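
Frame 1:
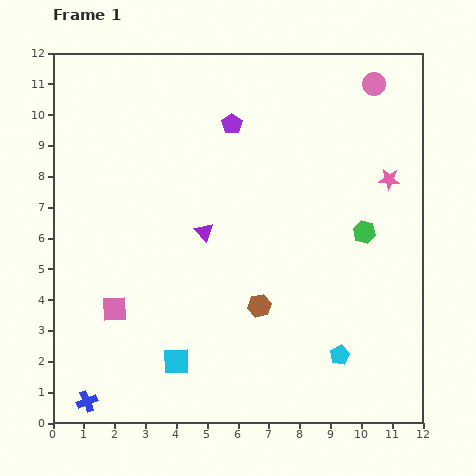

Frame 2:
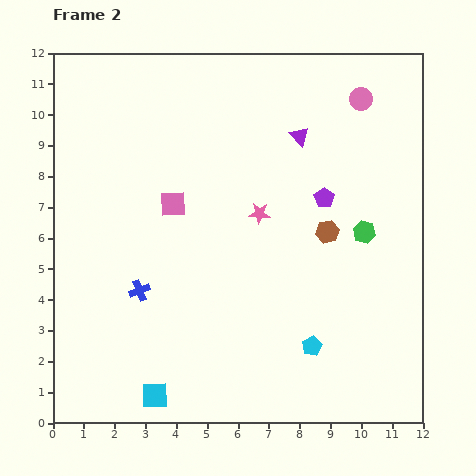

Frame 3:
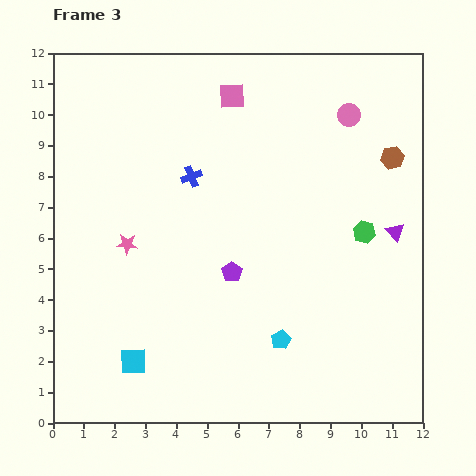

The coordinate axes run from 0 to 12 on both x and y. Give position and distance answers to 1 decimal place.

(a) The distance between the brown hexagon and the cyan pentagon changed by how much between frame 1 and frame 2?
+0.6

Distance in frame 1: 3.1. Distance in frame 2: 3.7.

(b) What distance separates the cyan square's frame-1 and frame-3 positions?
1.4

The cyan square moved from (4.0, 2.0) to (2.6, 2.0), a distance of √(1.4² + 0.0²) ≈ 1.4.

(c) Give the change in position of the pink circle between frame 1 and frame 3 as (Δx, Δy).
(-0.8, -1.0)

The pink circle was at (10.4, 11.0) in frame 1 and (9.6, 10.0) in frame 3.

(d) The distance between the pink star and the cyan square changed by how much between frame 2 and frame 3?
-3.0

Distance in frame 2: 6.8. Distance in frame 3: 3.8.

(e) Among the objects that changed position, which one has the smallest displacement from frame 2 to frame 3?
the pink circle

(moved 0.6)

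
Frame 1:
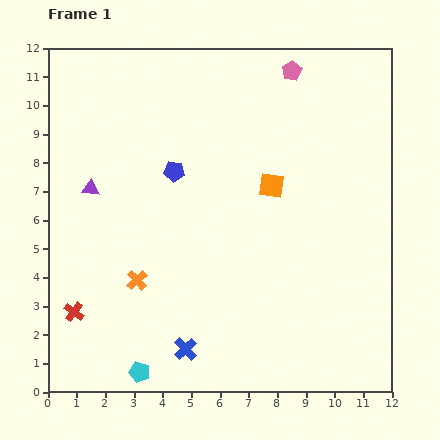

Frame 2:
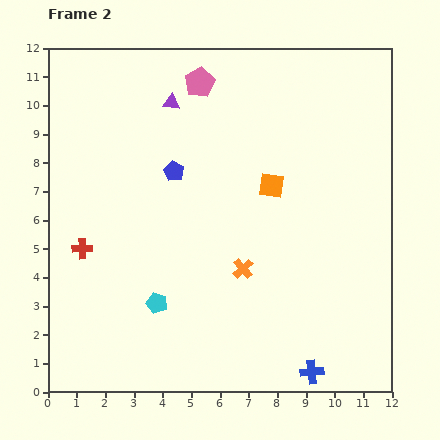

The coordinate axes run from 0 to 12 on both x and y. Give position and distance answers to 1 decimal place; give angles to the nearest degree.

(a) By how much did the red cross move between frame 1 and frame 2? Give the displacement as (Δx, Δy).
(0.3, 2.2)

The red cross was at (0.9, 2.8) in frame 1 and (1.2, 5.0) in frame 2.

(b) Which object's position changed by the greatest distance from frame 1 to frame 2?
the blue cross

(moved 4.5; next 4.1)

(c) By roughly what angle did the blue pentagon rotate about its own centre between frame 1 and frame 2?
24° clockwise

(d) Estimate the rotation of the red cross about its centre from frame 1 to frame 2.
37° counter-clockwise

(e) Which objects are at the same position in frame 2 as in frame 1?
the blue pentagon, the orange square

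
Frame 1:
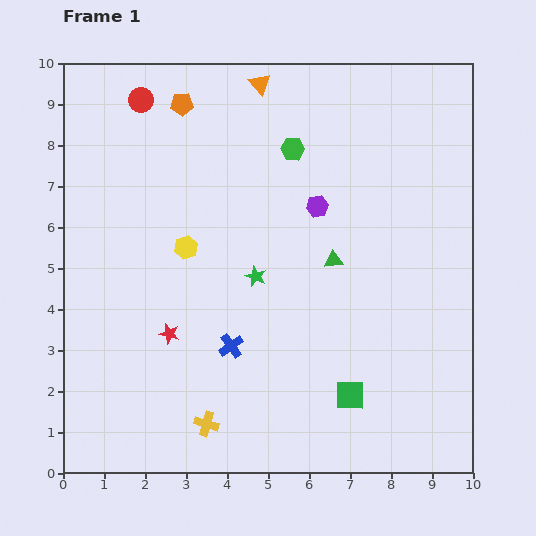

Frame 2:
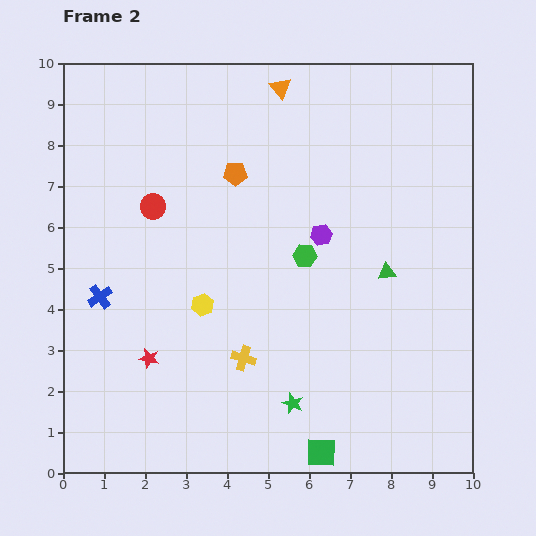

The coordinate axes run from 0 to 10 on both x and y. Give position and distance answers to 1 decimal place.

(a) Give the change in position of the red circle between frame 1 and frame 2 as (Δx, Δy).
(0.3, -2.6)

The red circle was at (1.9, 9.1) in frame 1 and (2.2, 6.5) in frame 2.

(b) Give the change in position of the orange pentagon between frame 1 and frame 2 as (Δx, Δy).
(1.3, -1.7)

The orange pentagon was at (2.9, 9.0) in frame 1 and (4.2, 7.3) in frame 2.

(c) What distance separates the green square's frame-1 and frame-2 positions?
1.6

The green square moved from (7.0, 1.9) to (6.3, 0.5), a distance of √(0.7² + 1.4²) ≈ 1.6.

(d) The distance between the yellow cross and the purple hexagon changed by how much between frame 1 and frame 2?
-2.3

Distance in frame 1: 5.9. Distance in frame 2: 3.6.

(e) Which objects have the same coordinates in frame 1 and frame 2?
none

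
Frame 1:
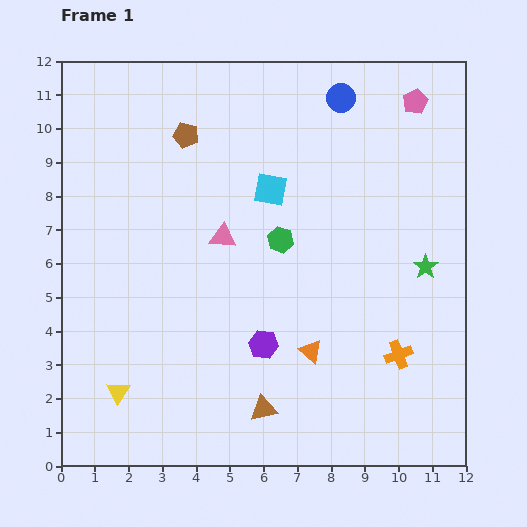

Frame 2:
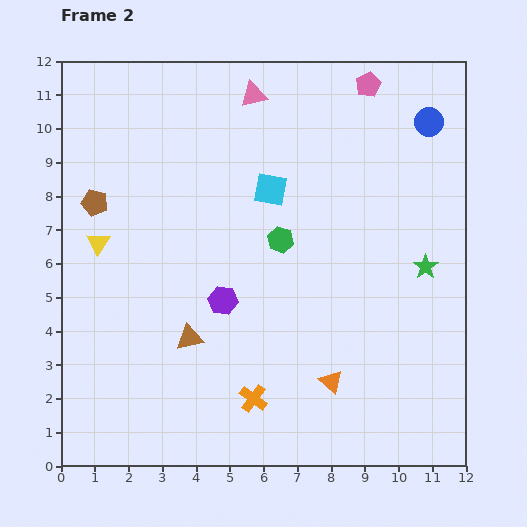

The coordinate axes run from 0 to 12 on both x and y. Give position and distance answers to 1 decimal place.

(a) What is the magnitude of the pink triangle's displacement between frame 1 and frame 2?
4.3

The pink triangle moved from (4.8, 6.8) to (5.7, 11.0), a distance of √(0.9² + 4.2²) ≈ 4.3.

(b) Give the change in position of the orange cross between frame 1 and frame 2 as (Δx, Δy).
(-4.3, -1.3)

The orange cross was at (10.0, 3.3) in frame 1 and (5.7, 2.0) in frame 2.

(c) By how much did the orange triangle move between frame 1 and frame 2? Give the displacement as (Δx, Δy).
(0.6, -0.9)

The orange triangle was at (7.4, 3.4) in frame 1 and (8.0, 2.5) in frame 2.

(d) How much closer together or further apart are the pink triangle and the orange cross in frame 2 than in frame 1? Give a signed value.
+2.7

Distance in frame 1: 6.3. Distance in frame 2: 9.0.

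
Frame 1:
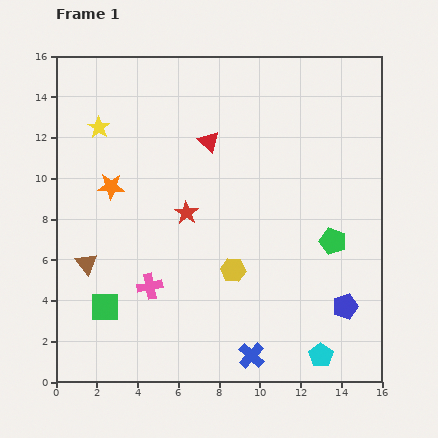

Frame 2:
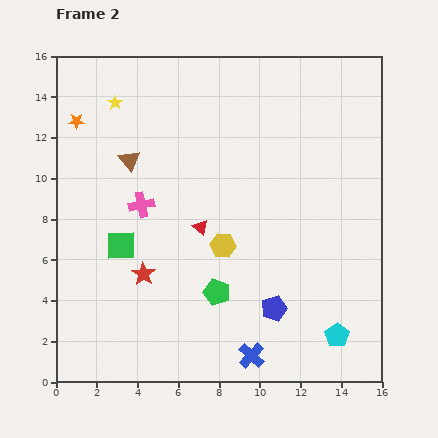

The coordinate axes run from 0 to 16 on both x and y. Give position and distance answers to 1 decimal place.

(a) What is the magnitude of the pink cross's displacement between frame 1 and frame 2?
4.0

The pink cross moved from (4.6, 4.7) to (4.2, 8.7), a distance of √(0.4² + 4.0²) ≈ 4.0.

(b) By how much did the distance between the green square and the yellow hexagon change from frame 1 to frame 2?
-1.6

Distance in frame 1: 6.6. Distance in frame 2: 5.0.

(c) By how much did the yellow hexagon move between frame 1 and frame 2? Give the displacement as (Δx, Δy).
(-0.5, 1.2)

The yellow hexagon was at (8.7, 5.5) in frame 1 and (8.2, 6.7) in frame 2.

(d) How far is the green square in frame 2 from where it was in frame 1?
3.1

The green square moved from (2.4, 3.7) to (3.2, 6.7), a distance of √(0.8² + 3.0²) ≈ 3.1.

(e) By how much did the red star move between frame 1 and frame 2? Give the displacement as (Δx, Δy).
(-2.1, -3.0)

The red star was at (6.4, 8.3) in frame 1 and (4.3, 5.3) in frame 2.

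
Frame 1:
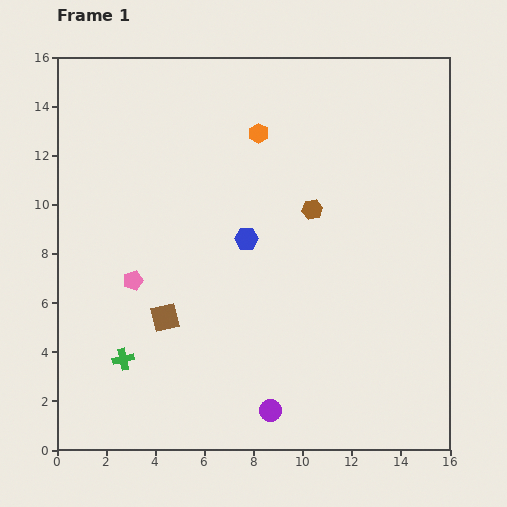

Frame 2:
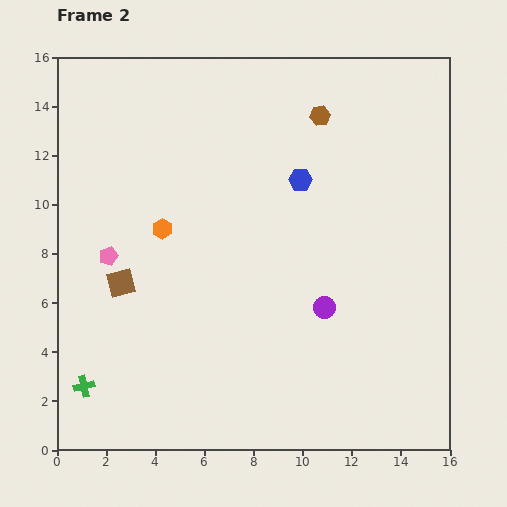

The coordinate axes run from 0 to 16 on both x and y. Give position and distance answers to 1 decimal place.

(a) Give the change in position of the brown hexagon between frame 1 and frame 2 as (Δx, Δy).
(0.3, 3.8)

The brown hexagon was at (10.4, 9.8) in frame 1 and (10.7, 13.6) in frame 2.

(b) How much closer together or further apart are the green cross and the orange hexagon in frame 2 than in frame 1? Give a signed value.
-3.5

Distance in frame 1: 10.7. Distance in frame 2: 7.2.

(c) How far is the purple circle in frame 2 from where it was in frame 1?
4.7

The purple circle moved from (8.7, 1.6) to (10.9, 5.8), a distance of √(2.2² + 4.2²) ≈ 4.7.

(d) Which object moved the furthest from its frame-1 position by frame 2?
the orange hexagon

(moved 5.5; next 4.7)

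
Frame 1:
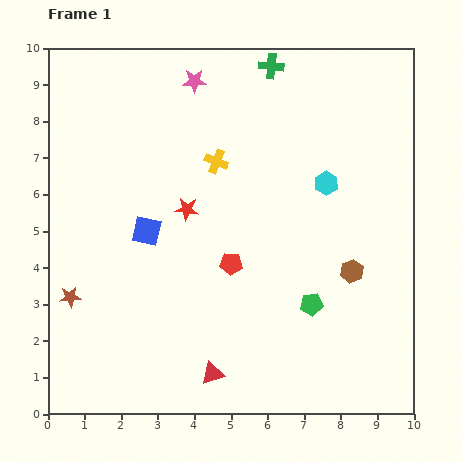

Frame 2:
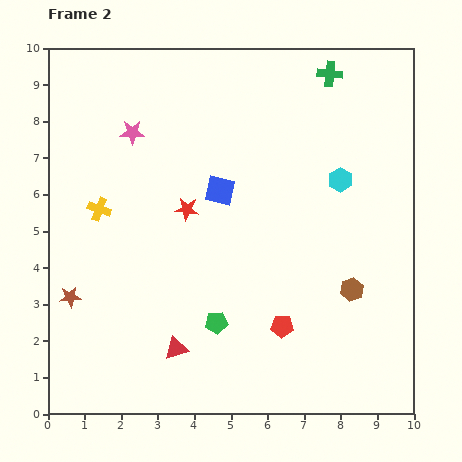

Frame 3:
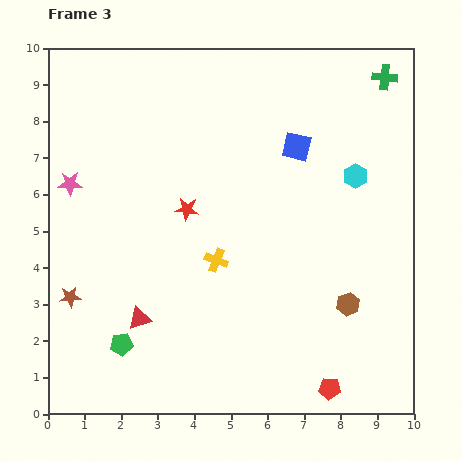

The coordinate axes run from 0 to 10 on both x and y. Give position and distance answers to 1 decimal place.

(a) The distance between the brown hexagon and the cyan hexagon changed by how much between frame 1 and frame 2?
+0.5

Distance in frame 1: 2.5. Distance in frame 2: 3.0.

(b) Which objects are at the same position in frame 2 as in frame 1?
the red star, the brown star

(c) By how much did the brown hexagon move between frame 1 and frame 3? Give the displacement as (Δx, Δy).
(-0.1, -0.9)

The brown hexagon was at (8.3, 3.9) in frame 1 and (8.2, 3.0) in frame 3.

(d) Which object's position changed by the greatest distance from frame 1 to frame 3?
the green pentagon

(moved 5.3; next 4.7)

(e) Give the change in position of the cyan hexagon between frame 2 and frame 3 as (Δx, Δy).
(0.4, 0.1)

The cyan hexagon was at (8.0, 6.4) in frame 2 and (8.4, 6.5) in frame 3.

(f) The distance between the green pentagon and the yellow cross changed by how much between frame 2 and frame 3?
-1.0

Distance in frame 2: 4.5. Distance in frame 3: 3.5.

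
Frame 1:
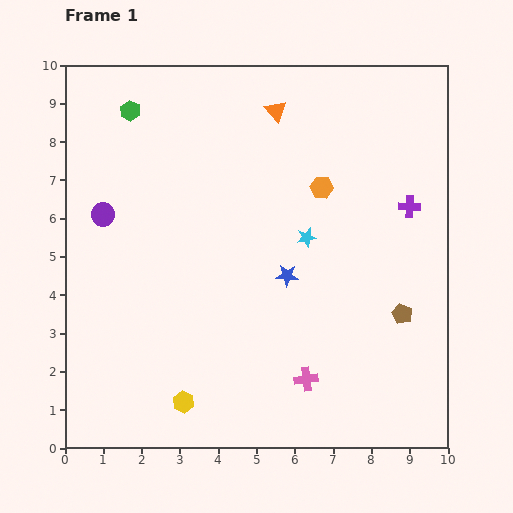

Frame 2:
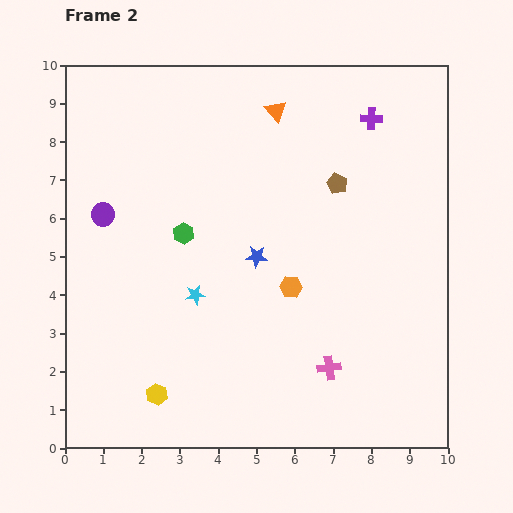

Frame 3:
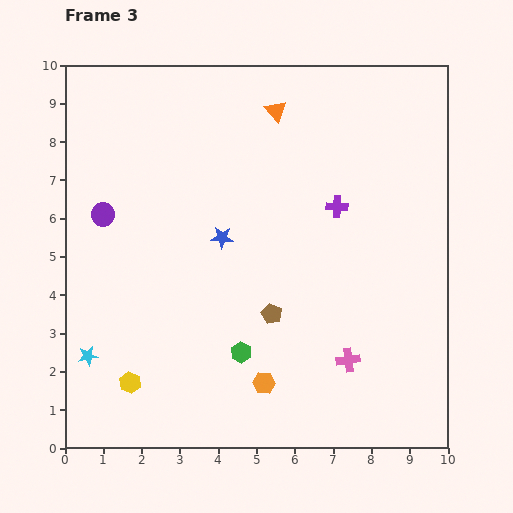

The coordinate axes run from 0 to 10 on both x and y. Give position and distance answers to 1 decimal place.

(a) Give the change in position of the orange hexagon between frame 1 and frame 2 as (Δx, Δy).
(-0.8, -2.6)

The orange hexagon was at (6.7, 6.8) in frame 1 and (5.9, 4.2) in frame 2.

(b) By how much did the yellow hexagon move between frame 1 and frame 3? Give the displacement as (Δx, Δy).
(-1.4, 0.5)

The yellow hexagon was at (3.1, 1.2) in frame 1 and (1.7, 1.7) in frame 3.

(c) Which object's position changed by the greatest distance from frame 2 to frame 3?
the brown pentagon

(moved 3.8; next 3.4)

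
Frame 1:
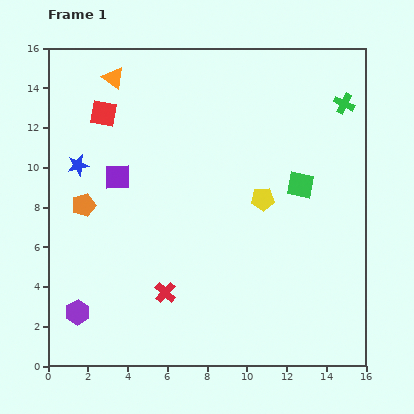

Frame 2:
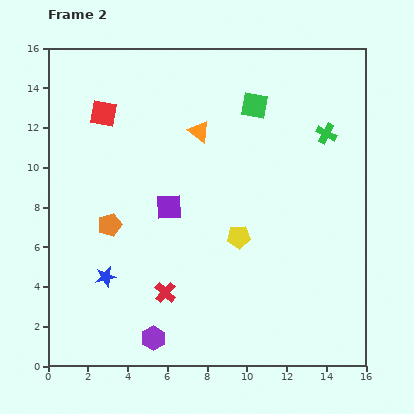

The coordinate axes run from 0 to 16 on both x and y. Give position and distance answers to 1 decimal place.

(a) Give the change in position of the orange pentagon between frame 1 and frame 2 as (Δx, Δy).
(1.3, -1.0)

The orange pentagon was at (1.8, 8.1) in frame 1 and (3.1, 7.1) in frame 2.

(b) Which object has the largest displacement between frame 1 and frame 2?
the blue star

(moved 5.8; next 5.1)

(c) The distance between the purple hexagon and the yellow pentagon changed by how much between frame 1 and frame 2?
-4.2

Distance in frame 1: 10.9. Distance in frame 2: 6.7.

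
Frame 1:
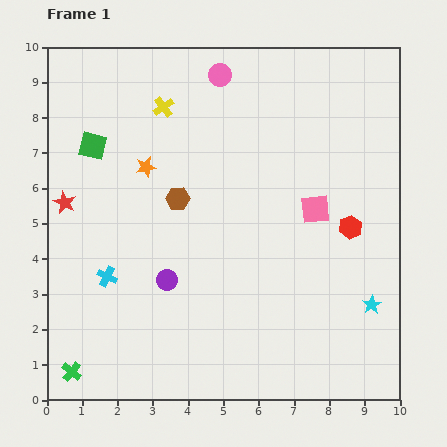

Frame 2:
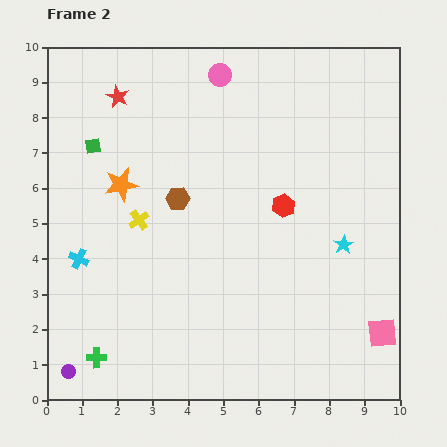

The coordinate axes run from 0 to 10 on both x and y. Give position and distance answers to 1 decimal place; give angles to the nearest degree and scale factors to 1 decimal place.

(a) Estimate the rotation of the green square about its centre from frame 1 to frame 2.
24° counter-clockwise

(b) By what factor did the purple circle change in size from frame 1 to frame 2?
0.6×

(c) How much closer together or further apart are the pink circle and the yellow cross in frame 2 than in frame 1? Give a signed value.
+2.9

Distance in frame 1: 1.8. Distance in frame 2: 4.7.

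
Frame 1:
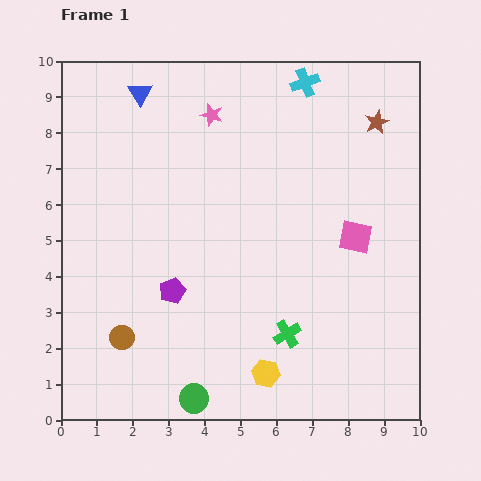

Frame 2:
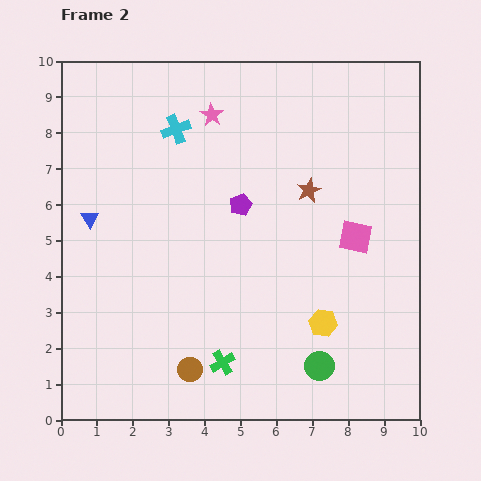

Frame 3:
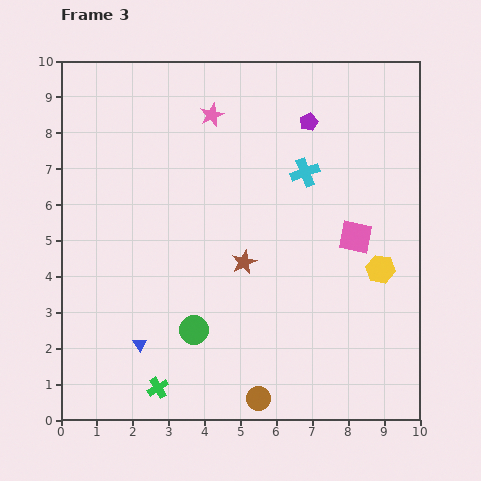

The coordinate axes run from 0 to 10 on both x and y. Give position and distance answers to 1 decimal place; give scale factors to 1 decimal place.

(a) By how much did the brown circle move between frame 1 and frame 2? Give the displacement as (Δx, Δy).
(1.9, -0.9)

The brown circle was at (1.7, 2.3) in frame 1 and (3.6, 1.4) in frame 2.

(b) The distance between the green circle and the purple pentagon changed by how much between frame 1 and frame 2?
+1.9

Distance in frame 1: 3.1. Distance in frame 2: 5.0.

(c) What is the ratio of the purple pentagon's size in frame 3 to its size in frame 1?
0.7×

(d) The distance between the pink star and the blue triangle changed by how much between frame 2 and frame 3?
+2.2

Distance in frame 2: 4.5. Distance in frame 3: 6.7.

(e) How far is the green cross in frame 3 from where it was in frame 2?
1.9

The green cross moved from (4.5, 1.6) to (2.7, 0.9), a distance of √(1.8² + 0.7²) ≈ 1.9.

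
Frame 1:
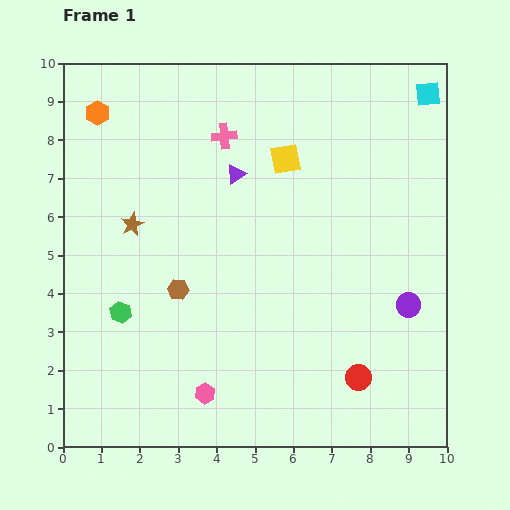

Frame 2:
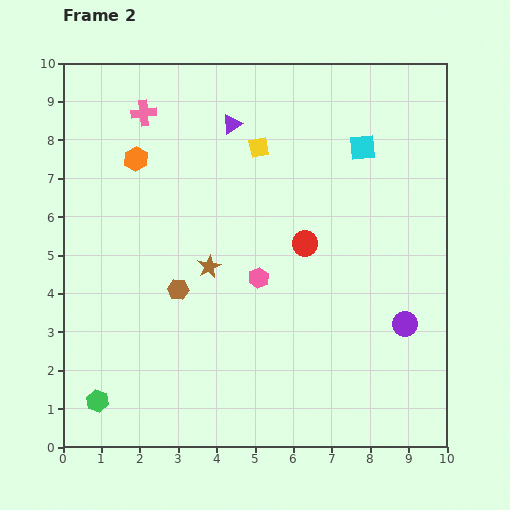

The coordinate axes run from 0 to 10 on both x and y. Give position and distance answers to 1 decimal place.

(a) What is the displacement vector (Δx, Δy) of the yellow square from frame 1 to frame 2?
(-0.7, 0.3)

The yellow square was at (5.8, 7.5) in frame 1 and (5.1, 7.8) in frame 2.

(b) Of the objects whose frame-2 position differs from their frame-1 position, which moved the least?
the purple circle

(moved 0.5)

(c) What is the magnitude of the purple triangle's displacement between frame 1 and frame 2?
1.3

The purple triangle moved from (4.5, 7.1) to (4.4, 8.4), a distance of √(0.1² + 1.3²) ≈ 1.3.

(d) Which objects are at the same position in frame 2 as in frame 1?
the brown hexagon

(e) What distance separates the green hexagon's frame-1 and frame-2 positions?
2.4

The green hexagon moved from (1.5, 3.5) to (0.9, 1.2), a distance of √(0.6² + 2.3²) ≈ 2.4.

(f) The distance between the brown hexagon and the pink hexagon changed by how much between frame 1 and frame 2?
-0.7

Distance in frame 1: 2.8. Distance in frame 2: 2.1.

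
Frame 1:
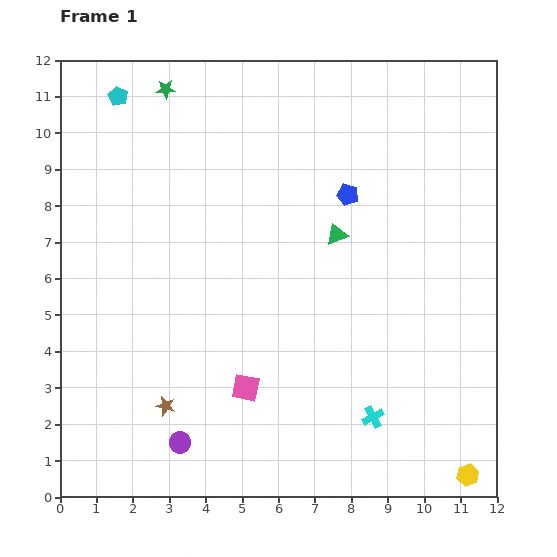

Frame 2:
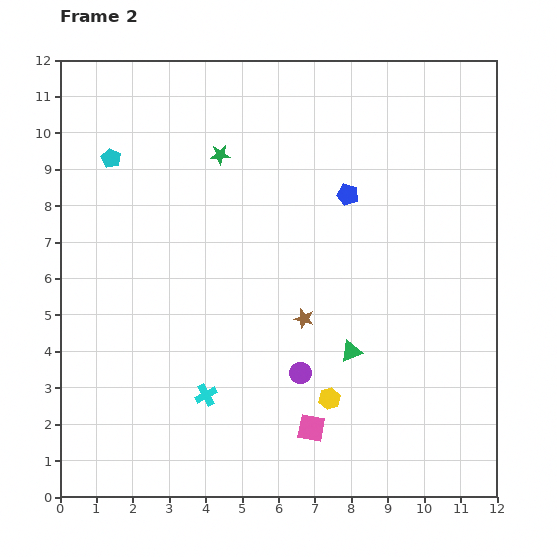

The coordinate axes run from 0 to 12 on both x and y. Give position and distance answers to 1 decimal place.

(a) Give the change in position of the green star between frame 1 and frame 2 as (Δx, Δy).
(1.5, -1.8)

The green star was at (2.9, 11.2) in frame 1 and (4.4, 9.4) in frame 2.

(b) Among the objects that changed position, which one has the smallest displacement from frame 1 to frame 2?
the cyan pentagon

(moved 1.7)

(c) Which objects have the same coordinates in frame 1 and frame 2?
the blue pentagon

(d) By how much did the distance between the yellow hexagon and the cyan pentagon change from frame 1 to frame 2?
-5.3

Distance in frame 1: 14.2. Distance in frame 2: 8.9.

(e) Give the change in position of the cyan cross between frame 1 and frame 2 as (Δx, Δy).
(-4.6, 0.6)

The cyan cross was at (8.6, 2.2) in frame 1 and (4.0, 2.8) in frame 2.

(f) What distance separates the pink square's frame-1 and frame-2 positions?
2.1

The pink square moved from (5.1, 3.0) to (6.9, 1.9), a distance of √(1.8² + 1.1²) ≈ 2.1.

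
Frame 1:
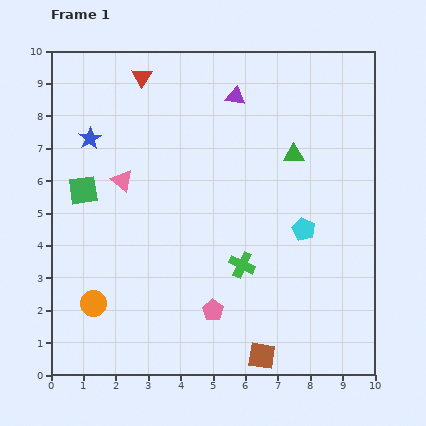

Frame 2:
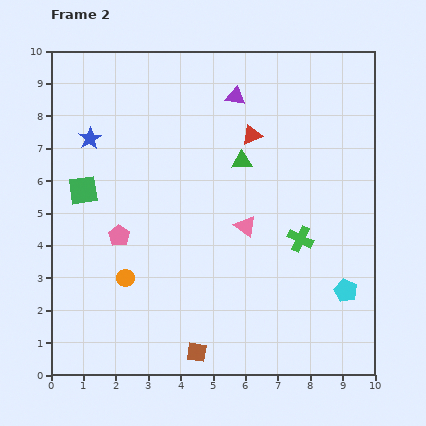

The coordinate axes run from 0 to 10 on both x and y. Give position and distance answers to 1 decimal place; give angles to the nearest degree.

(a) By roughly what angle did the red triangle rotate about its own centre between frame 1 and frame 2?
33° clockwise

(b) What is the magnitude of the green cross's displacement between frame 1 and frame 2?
2.0

The green cross moved from (5.9, 3.4) to (7.7, 4.2), a distance of √(1.8² + 0.8²) ≈ 2.0.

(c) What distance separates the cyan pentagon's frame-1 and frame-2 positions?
2.3

The cyan pentagon moved from (7.8, 4.5) to (9.1, 2.6), a distance of √(1.3² + 1.9²) ≈ 2.3.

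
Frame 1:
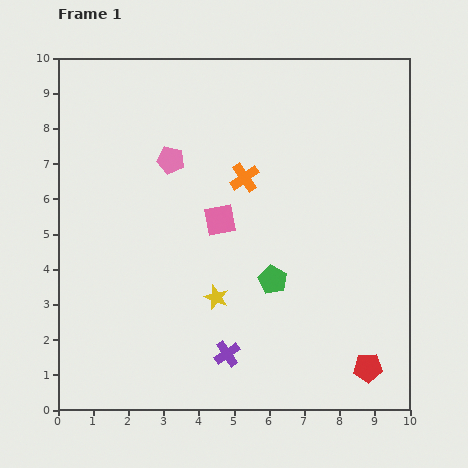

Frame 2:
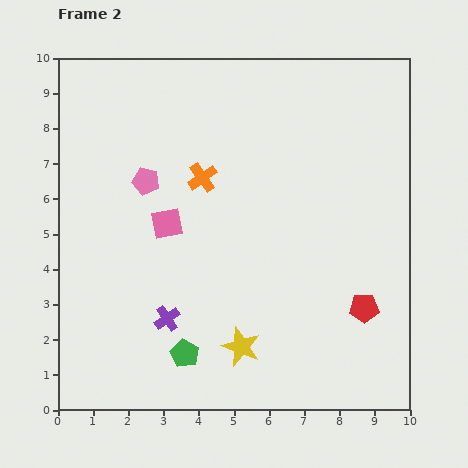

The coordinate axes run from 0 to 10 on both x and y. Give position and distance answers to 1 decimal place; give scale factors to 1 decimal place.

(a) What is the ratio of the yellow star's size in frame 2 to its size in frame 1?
1.6×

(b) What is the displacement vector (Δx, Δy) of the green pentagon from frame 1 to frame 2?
(-2.5, -2.1)

The green pentagon was at (6.1, 3.7) in frame 1 and (3.6, 1.6) in frame 2.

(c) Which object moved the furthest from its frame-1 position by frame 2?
the green pentagon

(moved 3.3; next 2.0)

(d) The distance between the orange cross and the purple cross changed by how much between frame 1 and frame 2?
-0.9

Distance in frame 1: 5.0. Distance in frame 2: 4.1.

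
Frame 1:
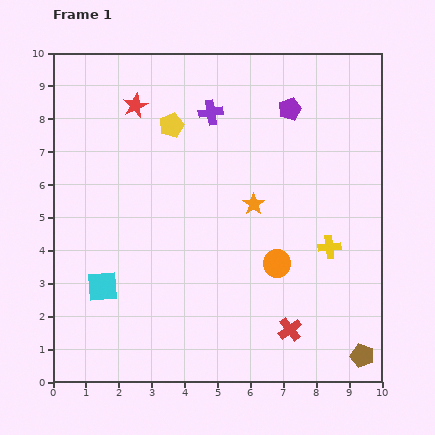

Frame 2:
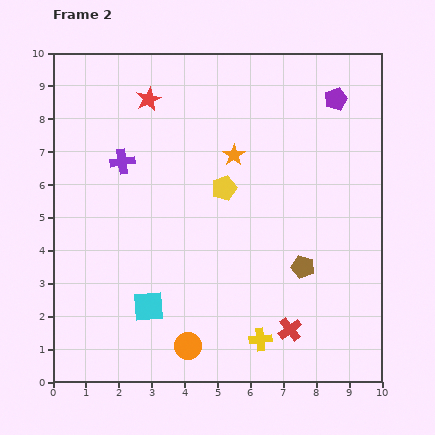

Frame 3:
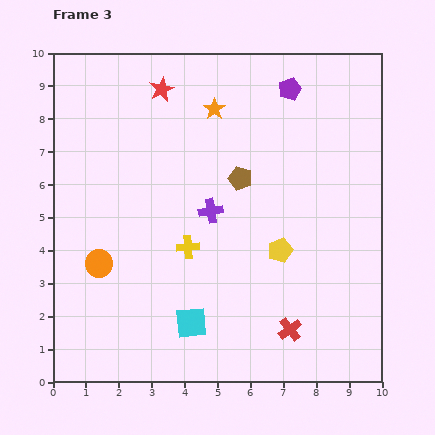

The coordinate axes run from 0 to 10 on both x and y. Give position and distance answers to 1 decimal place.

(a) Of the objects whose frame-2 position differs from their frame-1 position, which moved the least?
the red star

(moved 0.4)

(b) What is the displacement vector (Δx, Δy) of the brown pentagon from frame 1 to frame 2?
(-1.8, 2.7)

The brown pentagon was at (9.4, 0.8) in frame 1 and (7.6, 3.5) in frame 2.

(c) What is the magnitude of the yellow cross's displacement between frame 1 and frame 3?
4.3

The yellow cross moved from (8.4, 4.1) to (4.1, 4.1), a distance of √(4.3² + 0.0²) ≈ 4.3.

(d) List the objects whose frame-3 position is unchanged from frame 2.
the red cross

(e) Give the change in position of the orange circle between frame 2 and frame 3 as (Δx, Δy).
(-2.7, 2.5)

The orange circle was at (4.1, 1.1) in frame 2 and (1.4, 3.6) in frame 3.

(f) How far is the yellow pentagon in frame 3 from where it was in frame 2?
2.5

The yellow pentagon moved from (5.2, 5.9) to (6.9, 4.0), a distance of √(1.7² + 1.9²) ≈ 2.5.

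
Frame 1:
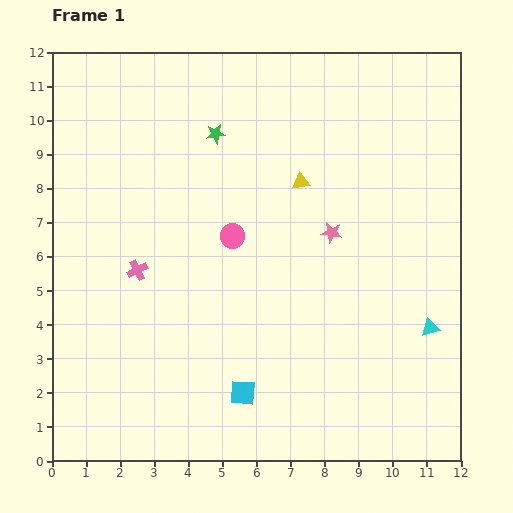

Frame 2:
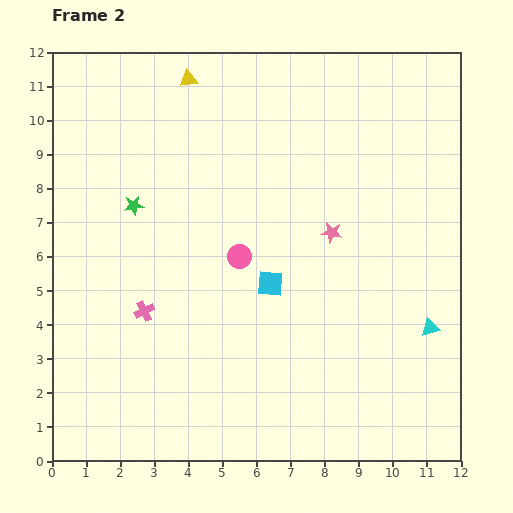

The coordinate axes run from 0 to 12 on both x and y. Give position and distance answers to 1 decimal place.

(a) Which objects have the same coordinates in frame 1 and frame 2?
the pink star, the cyan triangle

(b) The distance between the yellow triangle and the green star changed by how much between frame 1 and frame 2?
+1.1

Distance in frame 1: 2.9. Distance in frame 2: 4.0.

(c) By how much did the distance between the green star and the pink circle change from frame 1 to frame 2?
+0.4

Distance in frame 1: 3.0. Distance in frame 2: 3.4.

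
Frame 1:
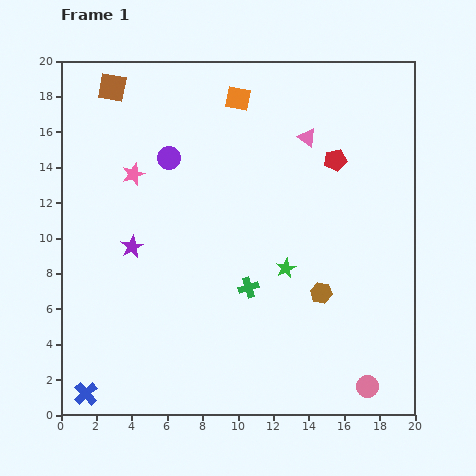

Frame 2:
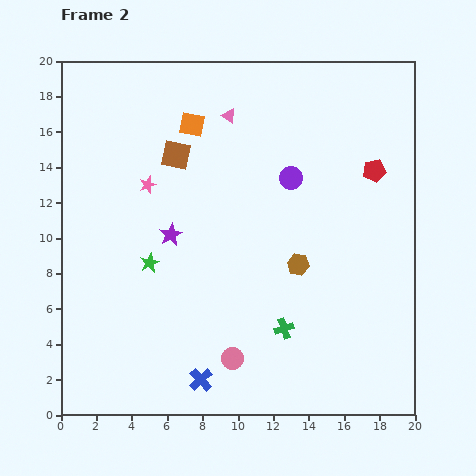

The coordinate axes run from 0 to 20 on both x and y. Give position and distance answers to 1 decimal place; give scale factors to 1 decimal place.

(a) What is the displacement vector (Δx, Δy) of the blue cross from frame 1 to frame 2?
(6.5, 0.8)

The blue cross was at (1.4, 1.2) in frame 1 and (7.9, 2.0) in frame 2.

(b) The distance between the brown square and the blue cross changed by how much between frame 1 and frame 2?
-4.6

Distance in frame 1: 17.4. Distance in frame 2: 12.8.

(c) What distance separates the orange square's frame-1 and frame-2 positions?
3.0

The orange square moved from (10.0, 17.9) to (7.4, 16.4), a distance of √(2.6² + 1.5²) ≈ 3.0.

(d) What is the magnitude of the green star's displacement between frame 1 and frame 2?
7.7

The green star moved from (12.7, 8.3) to (5.0, 8.6), a distance of √(7.7² + 0.3²) ≈ 7.7.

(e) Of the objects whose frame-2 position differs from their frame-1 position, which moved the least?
the pink star

(moved 1.0)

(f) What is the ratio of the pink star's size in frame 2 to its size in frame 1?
0.8×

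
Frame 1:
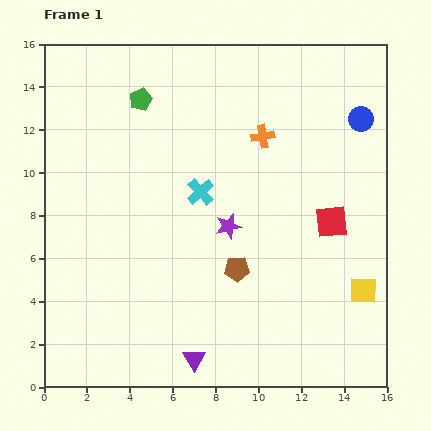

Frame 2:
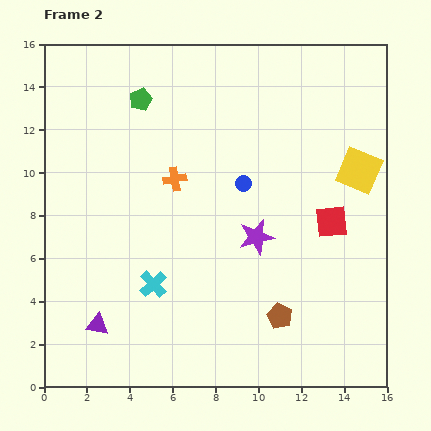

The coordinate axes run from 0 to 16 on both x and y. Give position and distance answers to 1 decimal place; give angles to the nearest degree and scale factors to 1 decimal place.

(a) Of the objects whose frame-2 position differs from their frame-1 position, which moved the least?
the purple star

(moved 1.4)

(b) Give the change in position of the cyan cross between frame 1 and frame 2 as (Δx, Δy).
(-2.2, -4.3)

The cyan cross was at (7.3, 9.1) in frame 1 and (5.1, 4.8) in frame 2.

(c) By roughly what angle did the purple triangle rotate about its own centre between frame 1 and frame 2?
51° counter-clockwise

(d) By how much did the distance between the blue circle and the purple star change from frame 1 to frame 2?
-5.4

Distance in frame 1: 8.0. Distance in frame 2: 2.6.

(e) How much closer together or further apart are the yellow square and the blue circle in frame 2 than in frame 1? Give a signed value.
-2.6

Distance in frame 1: 8.0. Distance in frame 2: 5.4.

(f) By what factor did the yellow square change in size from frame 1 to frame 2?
1.5×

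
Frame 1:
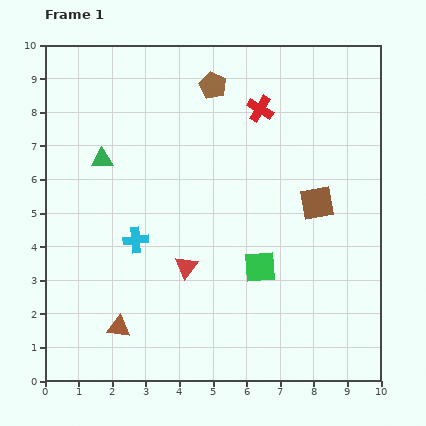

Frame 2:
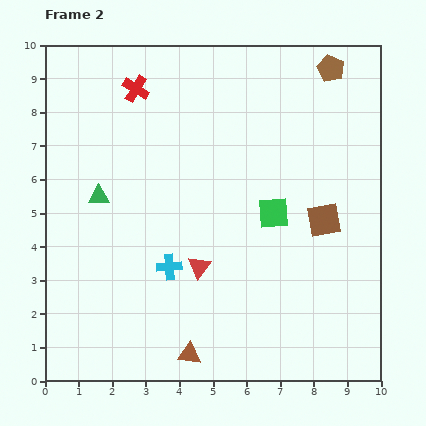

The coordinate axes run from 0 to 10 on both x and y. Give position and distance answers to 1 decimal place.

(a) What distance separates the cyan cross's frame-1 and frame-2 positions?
1.3

The cyan cross moved from (2.7, 4.2) to (3.7, 3.4), a distance of √(1.0² + 0.8²) ≈ 1.3.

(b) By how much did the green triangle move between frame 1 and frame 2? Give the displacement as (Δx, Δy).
(-0.1, -1.1)

The green triangle was at (1.7, 6.6) in frame 1 and (1.6, 5.5) in frame 2.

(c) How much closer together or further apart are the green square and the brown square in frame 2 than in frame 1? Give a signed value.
-1.0

Distance in frame 1: 2.5. Distance in frame 2: 1.5.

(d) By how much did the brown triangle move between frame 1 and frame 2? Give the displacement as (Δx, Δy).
(2.1, -0.8)

The brown triangle was at (2.2, 1.6) in frame 1 and (4.3, 0.8) in frame 2.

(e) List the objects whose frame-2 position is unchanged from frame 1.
none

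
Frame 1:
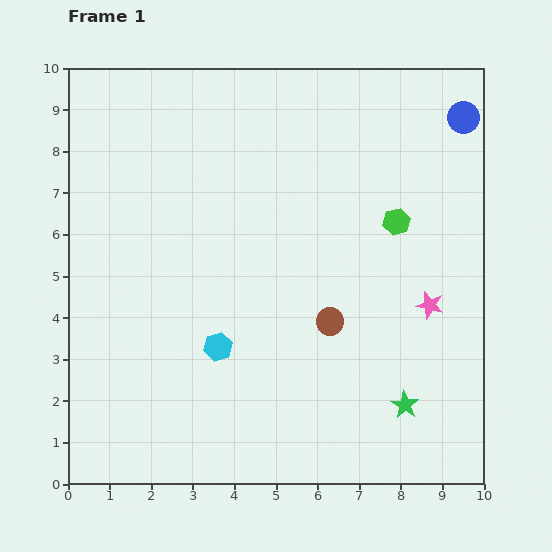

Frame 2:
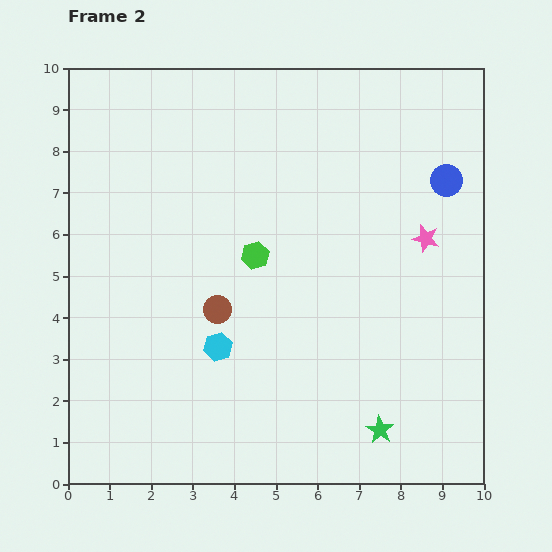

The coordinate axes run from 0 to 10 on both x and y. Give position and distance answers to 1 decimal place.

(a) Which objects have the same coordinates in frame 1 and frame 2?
the cyan hexagon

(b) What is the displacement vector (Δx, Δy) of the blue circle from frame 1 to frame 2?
(-0.4, -1.5)

The blue circle was at (9.5, 8.8) in frame 1 and (9.1, 7.3) in frame 2.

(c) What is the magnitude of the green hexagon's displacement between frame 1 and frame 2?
3.5

The green hexagon moved from (7.9, 6.3) to (4.5, 5.5), a distance of √(3.4² + 0.8²) ≈ 3.5.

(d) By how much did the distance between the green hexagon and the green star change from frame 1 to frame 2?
+0.8

Distance in frame 1: 4.4. Distance in frame 2: 5.2.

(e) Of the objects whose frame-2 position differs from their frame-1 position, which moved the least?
the green star

(moved 0.8)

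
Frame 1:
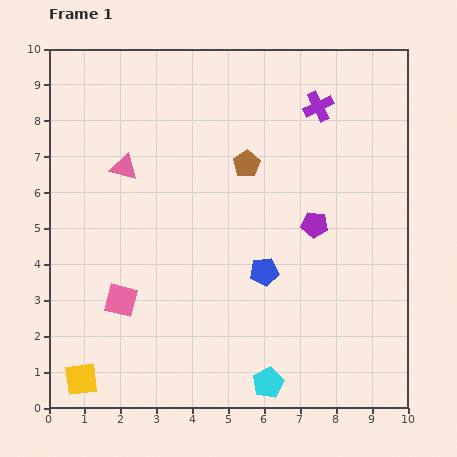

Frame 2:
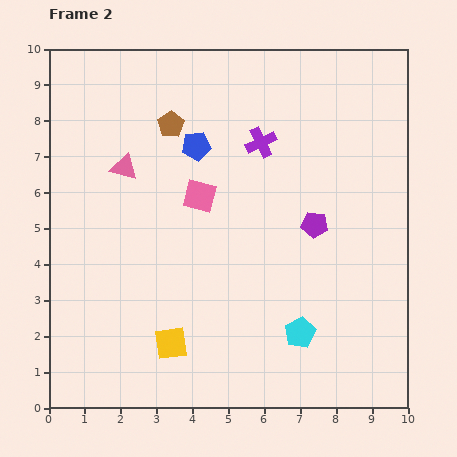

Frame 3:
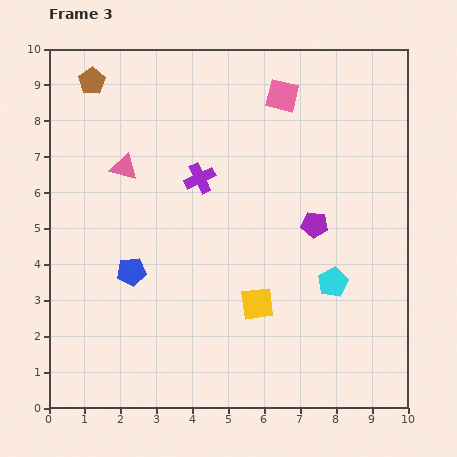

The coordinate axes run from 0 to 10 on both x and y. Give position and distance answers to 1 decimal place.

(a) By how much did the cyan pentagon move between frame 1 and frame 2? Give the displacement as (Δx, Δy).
(0.9, 1.4)

The cyan pentagon was at (6.1, 0.7) in frame 1 and (7.0, 2.1) in frame 2.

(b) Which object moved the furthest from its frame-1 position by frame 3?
the pink square

(moved 7.3; next 5.3)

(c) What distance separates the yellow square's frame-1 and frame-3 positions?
5.3

The yellow square moved from (0.9, 0.8) to (5.8, 2.9), a distance of √(4.9² + 2.1²) ≈ 5.3.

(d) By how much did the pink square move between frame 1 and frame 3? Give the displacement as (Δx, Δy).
(4.5, 5.7)

The pink square was at (2.0, 3.0) in frame 1 and (6.5, 8.7) in frame 3.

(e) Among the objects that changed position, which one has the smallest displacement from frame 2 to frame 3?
the cyan pentagon

(moved 1.7)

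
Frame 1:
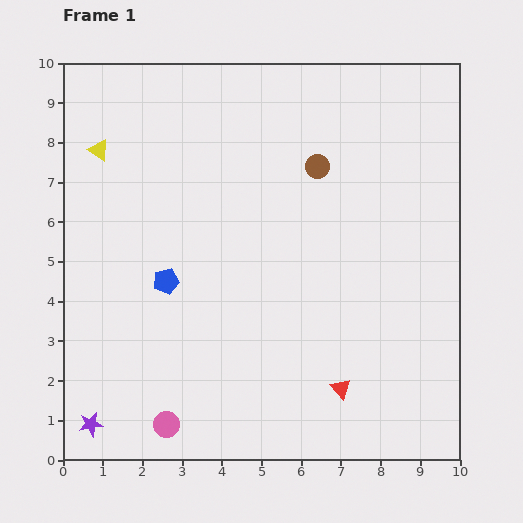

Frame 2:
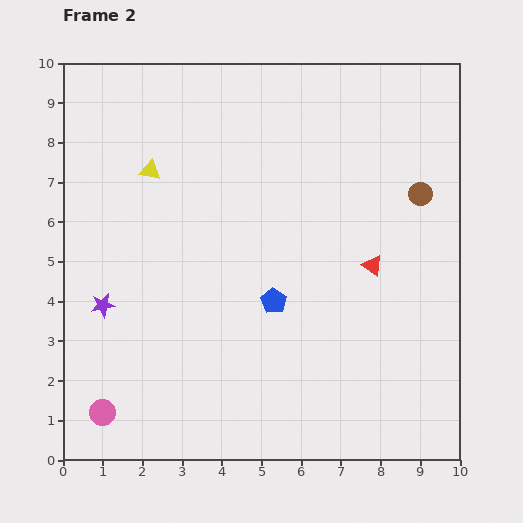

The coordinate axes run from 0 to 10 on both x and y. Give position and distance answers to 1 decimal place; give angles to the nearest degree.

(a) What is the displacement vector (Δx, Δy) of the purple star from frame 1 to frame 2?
(0.3, 3.0)

The purple star was at (0.7, 0.9) in frame 1 and (1.0, 3.9) in frame 2.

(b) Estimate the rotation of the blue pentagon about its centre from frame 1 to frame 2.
25° counter-clockwise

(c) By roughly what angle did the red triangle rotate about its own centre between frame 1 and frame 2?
15° counter-clockwise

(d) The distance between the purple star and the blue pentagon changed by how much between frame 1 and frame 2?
+0.2

Distance in frame 1: 4.1. Distance in frame 2: 4.3.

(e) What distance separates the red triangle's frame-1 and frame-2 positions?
3.2

The red triangle moved from (7.0, 1.8) to (7.8, 4.9), a distance of √(0.8² + 3.1²) ≈ 3.2.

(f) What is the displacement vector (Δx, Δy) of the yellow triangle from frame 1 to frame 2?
(1.3, -0.5)

The yellow triangle was at (0.9, 7.8) in frame 1 and (2.2, 7.3) in frame 2.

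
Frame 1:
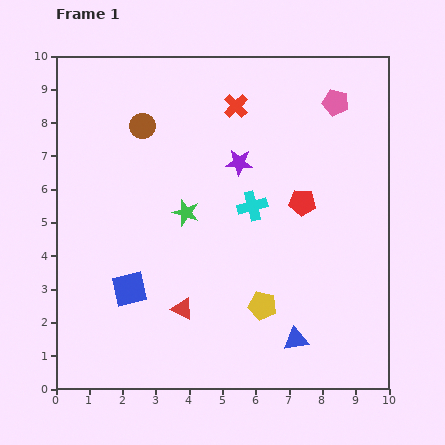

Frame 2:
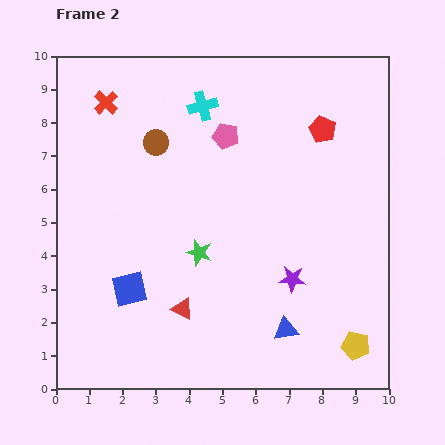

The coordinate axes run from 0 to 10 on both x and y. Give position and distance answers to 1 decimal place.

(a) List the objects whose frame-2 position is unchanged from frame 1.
the red triangle, the blue square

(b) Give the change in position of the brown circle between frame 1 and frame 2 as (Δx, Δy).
(0.4, -0.5)

The brown circle was at (2.6, 7.9) in frame 1 and (3.0, 7.4) in frame 2.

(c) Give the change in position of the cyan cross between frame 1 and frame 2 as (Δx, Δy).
(-1.5, 3.0)

The cyan cross was at (5.9, 5.5) in frame 1 and (4.4, 8.5) in frame 2.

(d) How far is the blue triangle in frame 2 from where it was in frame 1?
0.4

The blue triangle moved from (7.2, 1.5) to (6.9, 1.8), a distance of √(0.3² + 0.3²) ≈ 0.4.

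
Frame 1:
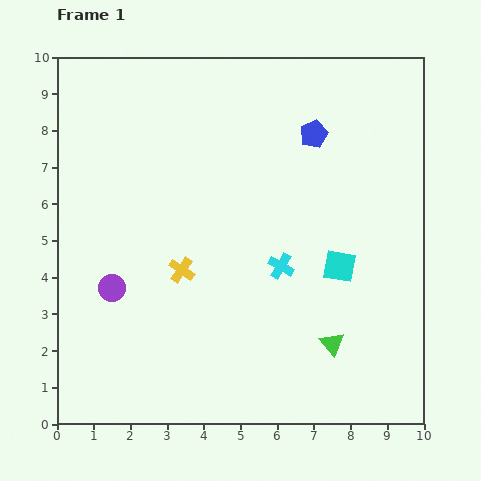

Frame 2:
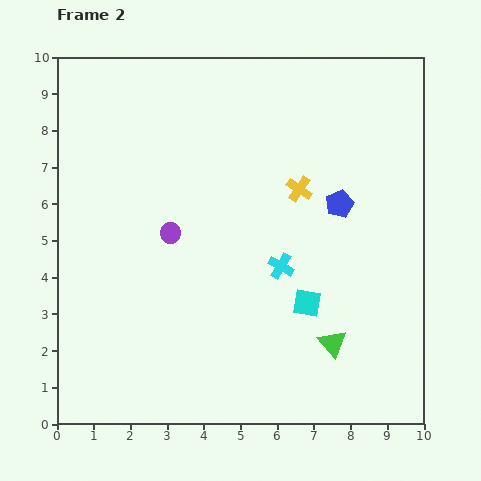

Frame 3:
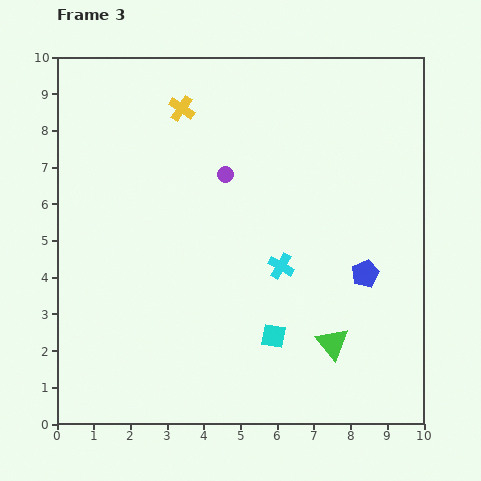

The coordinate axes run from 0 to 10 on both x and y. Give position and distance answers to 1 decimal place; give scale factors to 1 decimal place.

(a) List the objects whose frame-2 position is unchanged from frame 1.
the cyan cross, the green triangle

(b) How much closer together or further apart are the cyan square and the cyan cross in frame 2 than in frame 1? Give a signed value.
-0.4

Distance in frame 1: 1.6. Distance in frame 2: 1.2.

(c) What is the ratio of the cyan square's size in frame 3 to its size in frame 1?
0.8×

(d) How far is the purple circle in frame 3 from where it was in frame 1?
4.4

The purple circle moved from (1.5, 3.7) to (4.6, 6.8), a distance of √(3.1² + 3.1²) ≈ 4.4.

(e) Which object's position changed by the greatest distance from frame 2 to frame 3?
the yellow cross

(moved 3.9; next 2.2)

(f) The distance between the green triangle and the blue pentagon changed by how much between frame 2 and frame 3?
-1.7

Distance in frame 2: 3.8. Distance in frame 3: 2.1.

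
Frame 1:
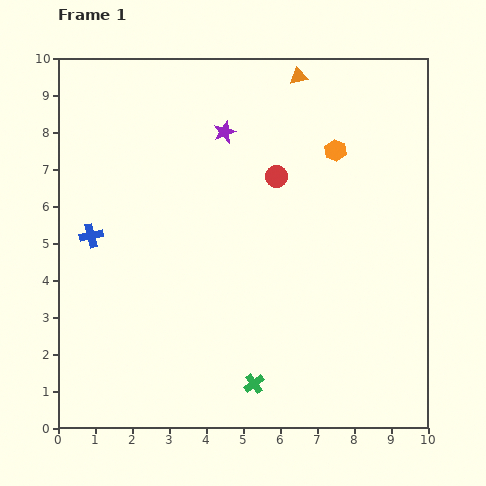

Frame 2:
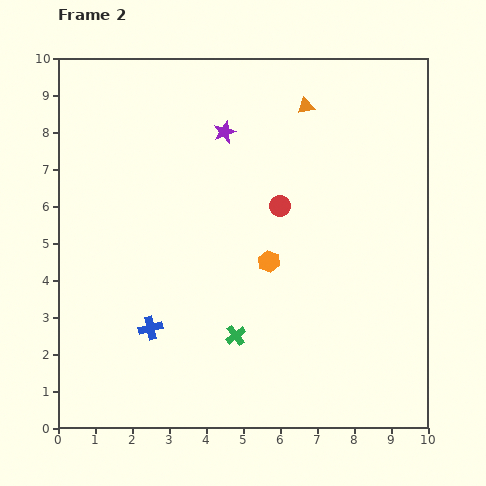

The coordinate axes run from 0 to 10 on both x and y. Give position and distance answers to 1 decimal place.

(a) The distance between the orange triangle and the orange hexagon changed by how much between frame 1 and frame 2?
+2.1

Distance in frame 1: 2.2. Distance in frame 2: 4.3.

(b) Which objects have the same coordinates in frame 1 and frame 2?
the purple star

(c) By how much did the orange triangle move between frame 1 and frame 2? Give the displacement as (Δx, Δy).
(0.2, -0.8)

The orange triangle was at (6.5, 9.5) in frame 1 and (6.7, 8.7) in frame 2.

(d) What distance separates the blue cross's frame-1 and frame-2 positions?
3.0

The blue cross moved from (0.9, 5.2) to (2.5, 2.7), a distance of √(1.6² + 2.5²) ≈ 3.0.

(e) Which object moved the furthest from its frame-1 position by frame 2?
the orange hexagon

(moved 3.5; next 3.0)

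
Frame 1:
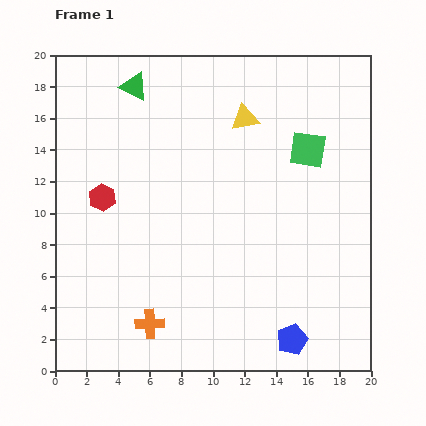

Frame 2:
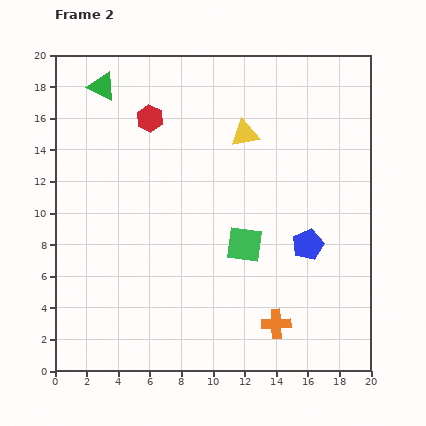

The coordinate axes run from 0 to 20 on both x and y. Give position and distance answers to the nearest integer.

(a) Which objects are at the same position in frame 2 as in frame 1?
none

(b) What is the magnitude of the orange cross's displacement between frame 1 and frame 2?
8

The orange cross moved from (6, 3) to (14, 3), a distance of √(8² + 0²) ≈ 8.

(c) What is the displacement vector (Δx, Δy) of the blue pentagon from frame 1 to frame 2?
(1, 6)

The blue pentagon was at (15, 2) in frame 1 and (16, 8) in frame 2.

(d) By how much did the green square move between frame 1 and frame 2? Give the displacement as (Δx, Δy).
(-4, -6)

The green square was at (16, 14) in frame 1 and (12, 8) in frame 2.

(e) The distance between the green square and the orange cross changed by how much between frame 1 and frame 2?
-10

Distance in frame 1: 15. Distance in frame 2: 5.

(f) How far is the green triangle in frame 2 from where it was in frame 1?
2

The green triangle moved from (5, 18) to (3, 18), a distance of √(2² + 0²) ≈ 2.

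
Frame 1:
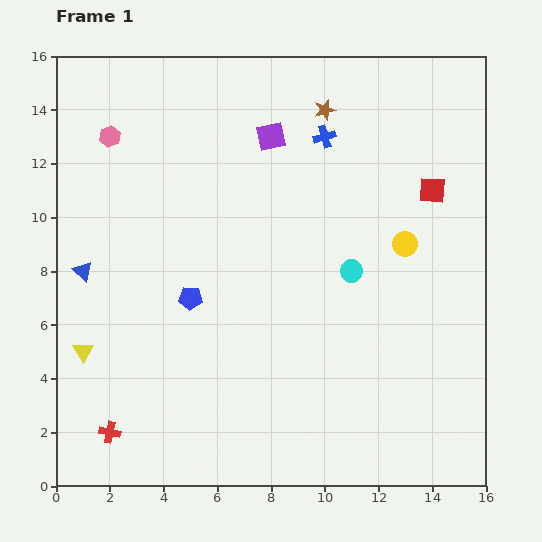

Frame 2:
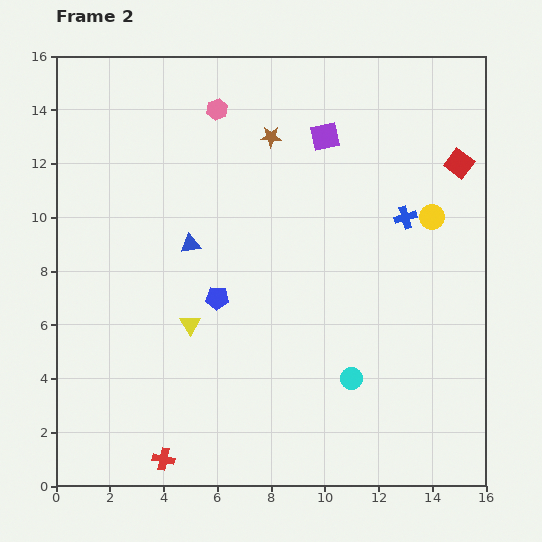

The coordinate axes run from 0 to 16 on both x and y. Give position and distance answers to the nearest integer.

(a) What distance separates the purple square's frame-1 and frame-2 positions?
2

The purple square moved from (8, 13) to (10, 13), a distance of √(2² + 0²) ≈ 2.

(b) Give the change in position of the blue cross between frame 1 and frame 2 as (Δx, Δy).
(3, -3)

The blue cross was at (10, 13) in frame 1 and (13, 10) in frame 2.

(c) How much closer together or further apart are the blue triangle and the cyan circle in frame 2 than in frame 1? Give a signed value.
-2

Distance in frame 1: 10. Distance in frame 2: 8.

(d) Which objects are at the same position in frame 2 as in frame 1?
none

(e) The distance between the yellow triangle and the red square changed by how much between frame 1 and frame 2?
-2

Distance in frame 1: 14. Distance in frame 2: 12.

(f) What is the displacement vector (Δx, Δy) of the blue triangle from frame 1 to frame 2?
(4, 1)

The blue triangle was at (1, 8) in frame 1 and (5, 9) in frame 2.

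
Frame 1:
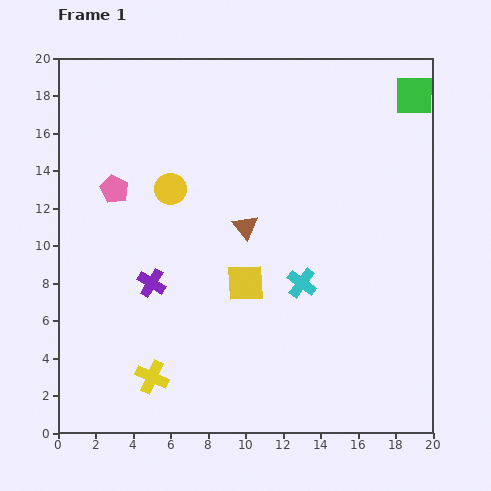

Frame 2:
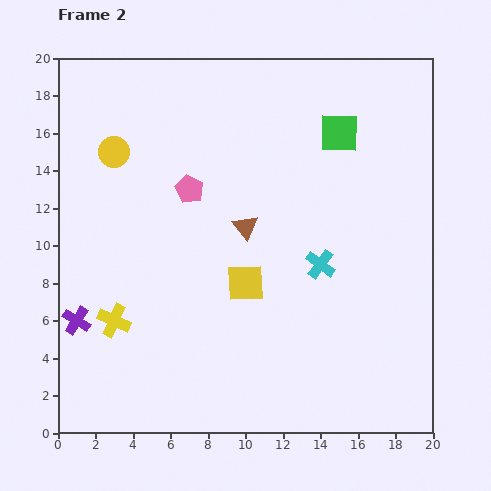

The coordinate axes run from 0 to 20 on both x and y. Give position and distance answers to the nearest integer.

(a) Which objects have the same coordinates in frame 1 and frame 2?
the brown triangle, the yellow square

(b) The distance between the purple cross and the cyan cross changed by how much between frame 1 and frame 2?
+5

Distance in frame 1: 8. Distance in frame 2: 13.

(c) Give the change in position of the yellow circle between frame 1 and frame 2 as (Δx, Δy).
(-3, 2)

The yellow circle was at (6, 13) in frame 1 and (3, 15) in frame 2.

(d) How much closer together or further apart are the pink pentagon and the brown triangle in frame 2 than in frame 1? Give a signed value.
-3

Distance in frame 1: 7. Distance in frame 2: 4.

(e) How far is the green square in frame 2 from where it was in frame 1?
4

The green square moved from (19, 18) to (15, 16), a distance of √(4² + 2²) ≈ 4.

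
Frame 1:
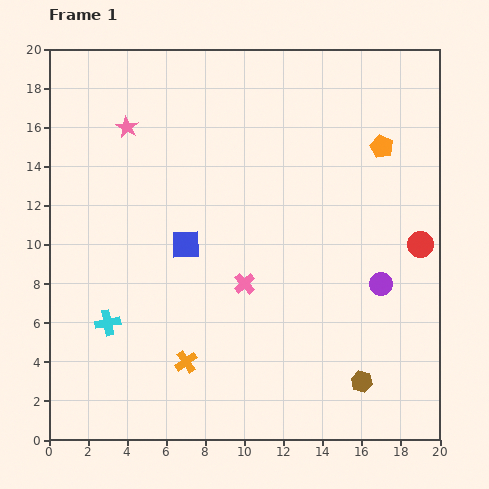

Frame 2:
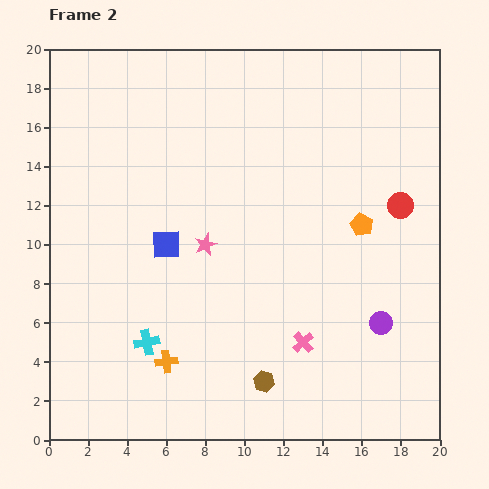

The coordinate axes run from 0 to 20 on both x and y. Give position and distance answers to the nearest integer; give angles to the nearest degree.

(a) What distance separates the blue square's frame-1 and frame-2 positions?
1

The blue square moved from (7, 10) to (6, 10), a distance of √(1² + 0²) ≈ 1.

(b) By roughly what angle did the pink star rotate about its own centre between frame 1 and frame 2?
19° clockwise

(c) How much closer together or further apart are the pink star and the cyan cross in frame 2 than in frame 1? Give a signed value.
-4

Distance in frame 1: 10. Distance in frame 2: 6.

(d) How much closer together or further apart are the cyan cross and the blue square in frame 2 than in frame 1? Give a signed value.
-1

Distance in frame 1: 6. Distance in frame 2: 5.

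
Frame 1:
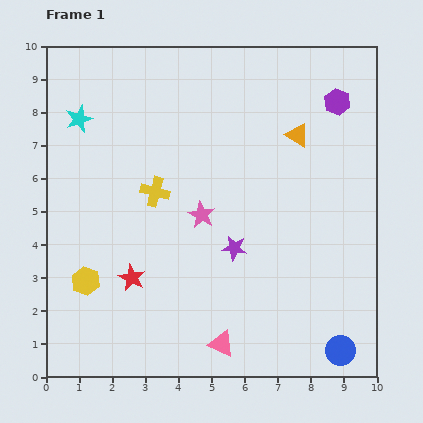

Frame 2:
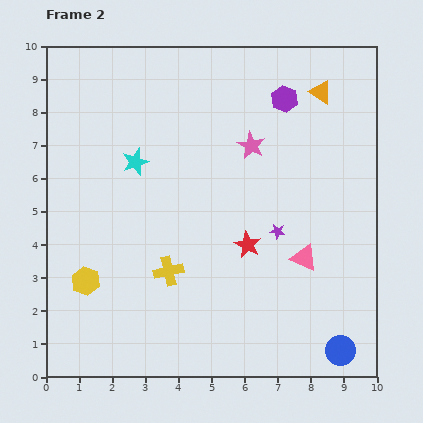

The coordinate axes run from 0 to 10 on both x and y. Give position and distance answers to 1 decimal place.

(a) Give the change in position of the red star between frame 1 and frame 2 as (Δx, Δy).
(3.5, 1.0)

The red star was at (2.6, 3.0) in frame 1 and (6.1, 4.0) in frame 2.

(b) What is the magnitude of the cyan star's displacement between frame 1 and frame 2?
2.1

The cyan star moved from (1.0, 7.8) to (2.7, 6.5), a distance of √(1.7² + 1.3²) ≈ 2.1.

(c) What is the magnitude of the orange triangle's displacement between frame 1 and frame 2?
1.5

The orange triangle moved from (7.6, 7.3) to (8.3, 8.6), a distance of √(0.7² + 1.3²) ≈ 1.5.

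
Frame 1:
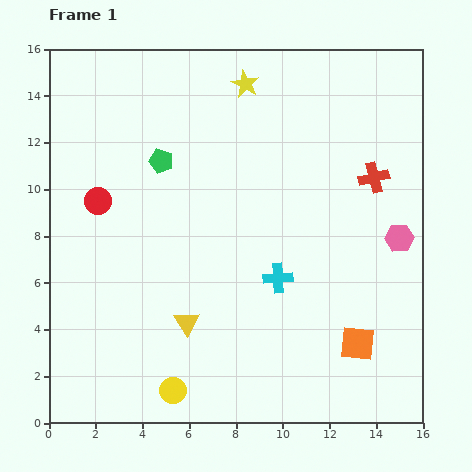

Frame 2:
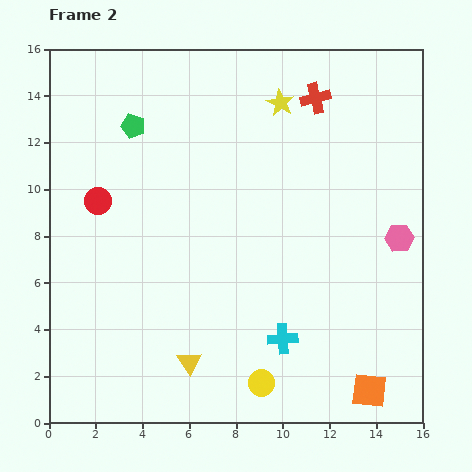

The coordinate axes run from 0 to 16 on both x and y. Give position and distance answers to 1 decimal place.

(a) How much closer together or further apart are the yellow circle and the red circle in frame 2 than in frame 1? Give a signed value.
+1.8

Distance in frame 1: 8.7. Distance in frame 2: 10.5.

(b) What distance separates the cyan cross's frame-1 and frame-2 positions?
2.6

The cyan cross moved from (9.8, 6.2) to (10.0, 3.6), a distance of √(0.2² + 2.6²) ≈ 2.6.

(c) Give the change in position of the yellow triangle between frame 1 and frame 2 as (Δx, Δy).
(0.1, -1.7)

The yellow triangle was at (5.9, 4.3) in frame 1 and (6.0, 2.6) in frame 2.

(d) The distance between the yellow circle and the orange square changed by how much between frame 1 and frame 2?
-3.5

Distance in frame 1: 8.1. Distance in frame 2: 4.6.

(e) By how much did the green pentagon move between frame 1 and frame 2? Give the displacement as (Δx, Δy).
(-1.2, 1.5)

The green pentagon was at (4.8, 11.2) in frame 1 and (3.6, 12.7) in frame 2.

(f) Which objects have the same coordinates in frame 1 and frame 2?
the red circle, the pink hexagon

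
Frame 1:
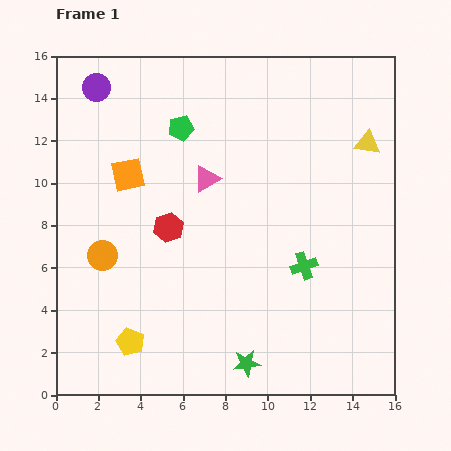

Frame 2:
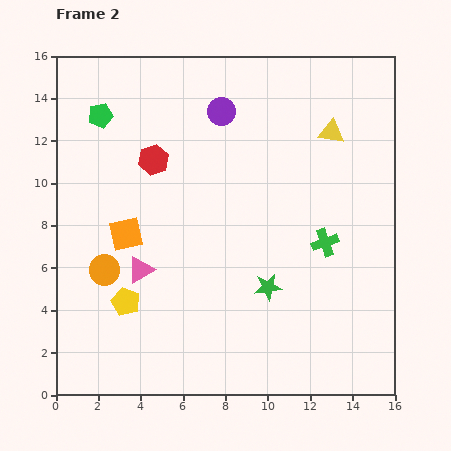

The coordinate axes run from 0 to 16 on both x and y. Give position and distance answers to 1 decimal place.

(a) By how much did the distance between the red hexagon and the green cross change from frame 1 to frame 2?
+2.4

Distance in frame 1: 6.6. Distance in frame 2: 9.0.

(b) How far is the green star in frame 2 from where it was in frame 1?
3.7

The green star moved from (9.0, 1.5) to (10.0, 5.1), a distance of √(1.0² + 3.6²) ≈ 3.7.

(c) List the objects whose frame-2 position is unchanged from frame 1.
none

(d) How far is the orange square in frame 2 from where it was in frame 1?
2.8

The orange square moved from (3.4, 10.4) to (3.3, 7.6), a distance of √(0.1² + 2.8²) ≈ 2.8.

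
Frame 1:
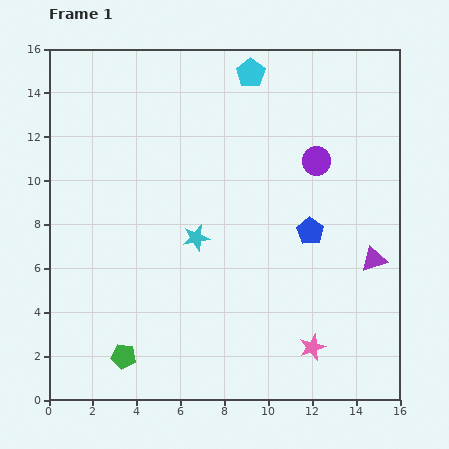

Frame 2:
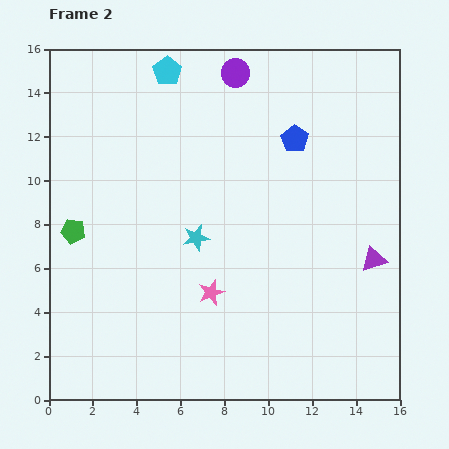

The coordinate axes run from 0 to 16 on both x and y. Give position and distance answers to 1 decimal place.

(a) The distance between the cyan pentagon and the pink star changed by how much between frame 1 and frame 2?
-2.5

Distance in frame 1: 12.8. Distance in frame 2: 10.3.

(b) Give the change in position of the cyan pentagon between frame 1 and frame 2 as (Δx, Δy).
(-3.8, 0.1)

The cyan pentagon was at (9.2, 14.9) in frame 1 and (5.4, 15.0) in frame 2.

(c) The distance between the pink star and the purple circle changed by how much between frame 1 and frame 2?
+1.6

Distance in frame 1: 8.5. Distance in frame 2: 10.1.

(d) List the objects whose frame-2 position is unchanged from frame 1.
the cyan star, the purple triangle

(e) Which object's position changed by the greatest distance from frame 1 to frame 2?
the green pentagon

(moved 6.1; next 5.4)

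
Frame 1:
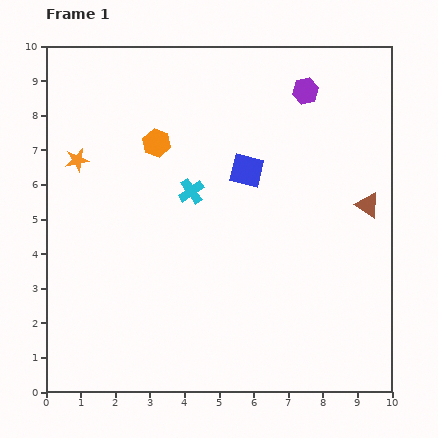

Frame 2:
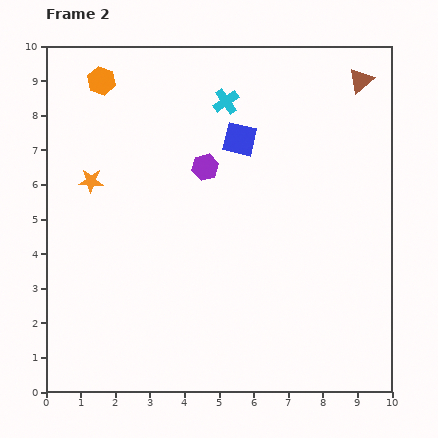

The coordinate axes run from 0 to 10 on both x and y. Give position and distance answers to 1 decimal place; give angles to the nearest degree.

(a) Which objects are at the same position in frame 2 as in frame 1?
none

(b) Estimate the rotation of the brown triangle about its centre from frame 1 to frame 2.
48° clockwise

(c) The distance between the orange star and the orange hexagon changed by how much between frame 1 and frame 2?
+0.5

Distance in frame 1: 2.4. Distance in frame 2: 2.9.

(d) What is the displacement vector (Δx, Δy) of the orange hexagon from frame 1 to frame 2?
(-1.6, 1.8)

The orange hexagon was at (3.2, 7.2) in frame 1 and (1.6, 9.0) in frame 2.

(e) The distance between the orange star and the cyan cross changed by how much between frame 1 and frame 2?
+1.1

Distance in frame 1: 3.4. Distance in frame 2: 4.5.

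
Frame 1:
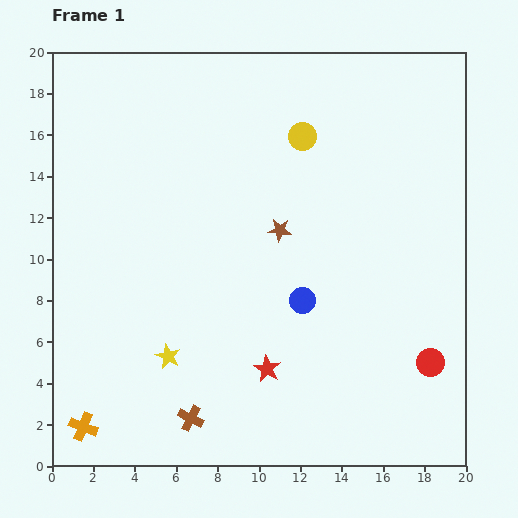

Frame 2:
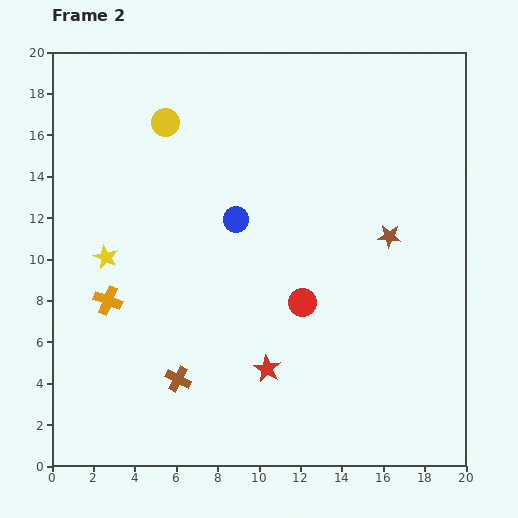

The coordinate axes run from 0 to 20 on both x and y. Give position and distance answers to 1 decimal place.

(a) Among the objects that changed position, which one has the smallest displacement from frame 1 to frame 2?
the brown cross

(moved 2.0)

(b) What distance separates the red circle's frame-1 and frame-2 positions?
6.8

The red circle moved from (18.3, 5.0) to (12.1, 7.9), a distance of √(6.2² + 2.9²) ≈ 6.8.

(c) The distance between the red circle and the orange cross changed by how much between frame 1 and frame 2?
-7.7

Distance in frame 1: 17.1. Distance in frame 2: 9.4.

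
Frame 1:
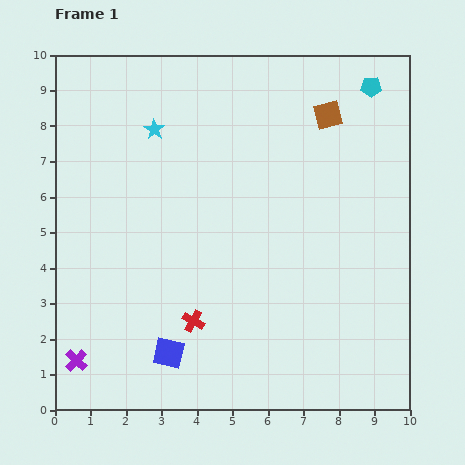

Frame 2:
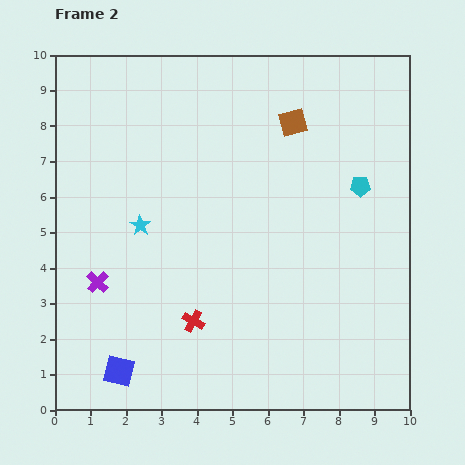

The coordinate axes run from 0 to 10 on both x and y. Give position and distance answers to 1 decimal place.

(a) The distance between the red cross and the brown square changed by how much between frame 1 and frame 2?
-0.6

Distance in frame 1: 6.9. Distance in frame 2: 6.3.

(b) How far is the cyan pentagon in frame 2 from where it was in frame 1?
2.8

The cyan pentagon moved from (8.9, 9.1) to (8.6, 6.3), a distance of √(0.3² + 2.8²) ≈ 2.8.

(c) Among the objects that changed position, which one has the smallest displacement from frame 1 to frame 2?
the brown square

(moved 1.0)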